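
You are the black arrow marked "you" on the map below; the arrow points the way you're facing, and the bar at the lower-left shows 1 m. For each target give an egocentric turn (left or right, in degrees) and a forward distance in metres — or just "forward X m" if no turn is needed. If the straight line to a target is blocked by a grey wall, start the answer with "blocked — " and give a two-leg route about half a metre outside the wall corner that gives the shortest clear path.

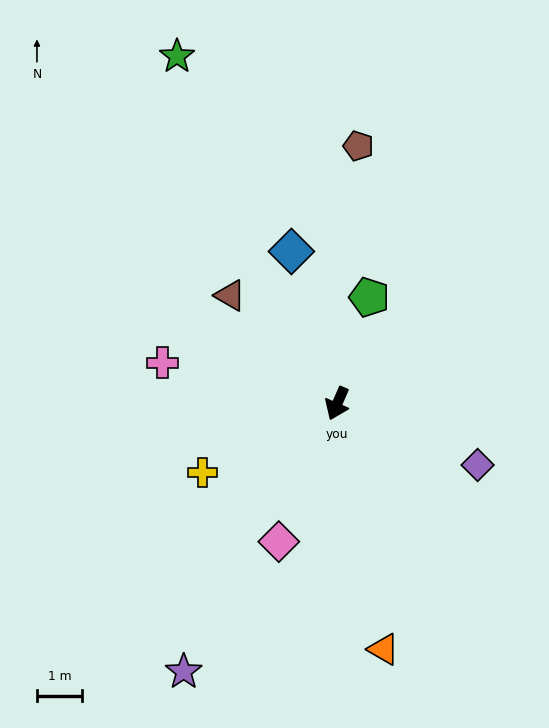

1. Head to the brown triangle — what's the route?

turn right 112°, forward 3.4 m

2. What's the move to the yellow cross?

turn right 40°, forward 3.3 m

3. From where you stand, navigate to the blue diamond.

turn right 140°, forward 3.5 m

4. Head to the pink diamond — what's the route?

forward 3.3 m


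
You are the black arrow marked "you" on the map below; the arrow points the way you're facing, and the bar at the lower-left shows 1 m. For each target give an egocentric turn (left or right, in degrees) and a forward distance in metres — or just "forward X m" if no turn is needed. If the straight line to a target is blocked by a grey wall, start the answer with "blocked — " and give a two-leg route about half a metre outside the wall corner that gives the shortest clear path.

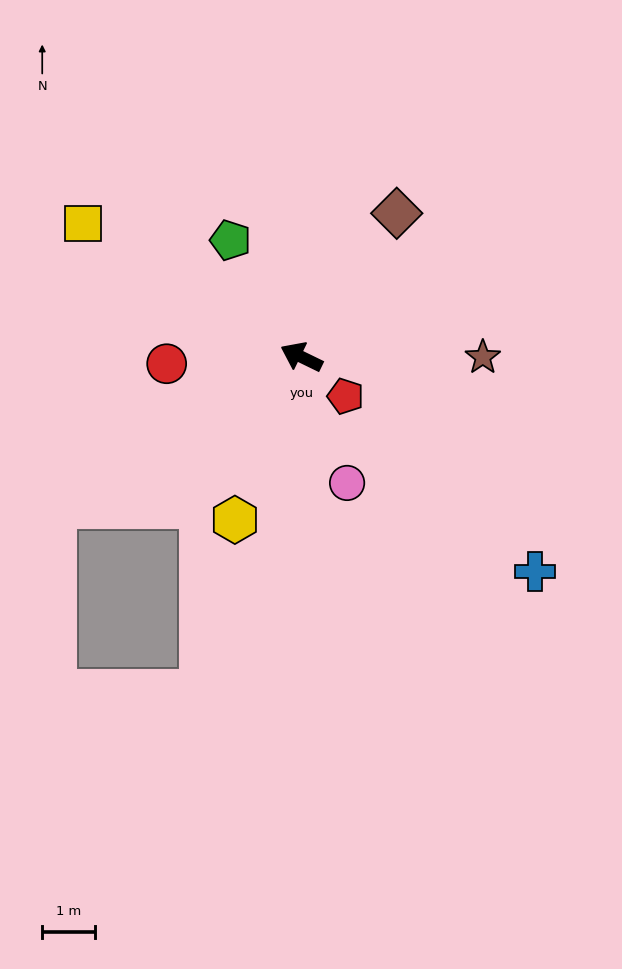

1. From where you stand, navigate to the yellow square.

turn right 5°, forward 4.8 m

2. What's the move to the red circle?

turn left 29°, forward 2.5 m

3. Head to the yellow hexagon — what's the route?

turn left 94°, forward 3.3 m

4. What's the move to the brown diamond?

turn right 98°, forward 3.3 m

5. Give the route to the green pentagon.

turn right 33°, forward 2.6 m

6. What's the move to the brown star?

turn right 154°, forward 3.4 m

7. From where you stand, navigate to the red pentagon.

turn left 164°, forward 1.1 m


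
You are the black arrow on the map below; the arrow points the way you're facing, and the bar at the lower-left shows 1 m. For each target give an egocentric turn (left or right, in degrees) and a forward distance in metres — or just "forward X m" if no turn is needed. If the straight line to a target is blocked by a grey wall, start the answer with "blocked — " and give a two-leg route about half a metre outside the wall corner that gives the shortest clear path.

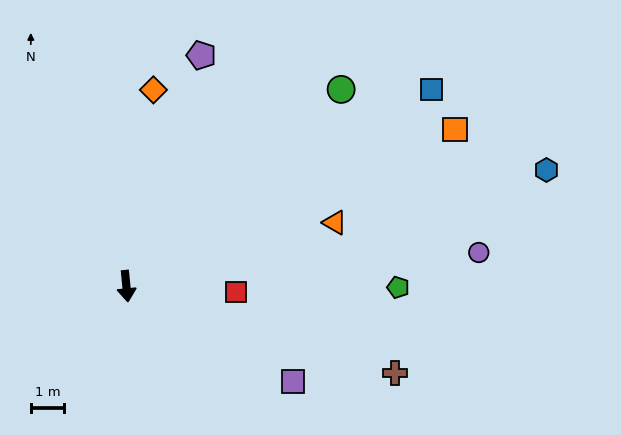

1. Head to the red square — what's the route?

turn left 81°, forward 3.3 m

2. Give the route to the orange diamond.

turn left 167°, forward 5.9 m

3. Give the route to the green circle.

turn left 127°, forward 8.6 m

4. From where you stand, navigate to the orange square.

turn left 110°, forward 10.8 m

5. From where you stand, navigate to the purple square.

turn left 55°, forward 5.7 m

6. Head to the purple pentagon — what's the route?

turn left 156°, forward 7.2 m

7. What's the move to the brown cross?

turn left 66°, forward 8.4 m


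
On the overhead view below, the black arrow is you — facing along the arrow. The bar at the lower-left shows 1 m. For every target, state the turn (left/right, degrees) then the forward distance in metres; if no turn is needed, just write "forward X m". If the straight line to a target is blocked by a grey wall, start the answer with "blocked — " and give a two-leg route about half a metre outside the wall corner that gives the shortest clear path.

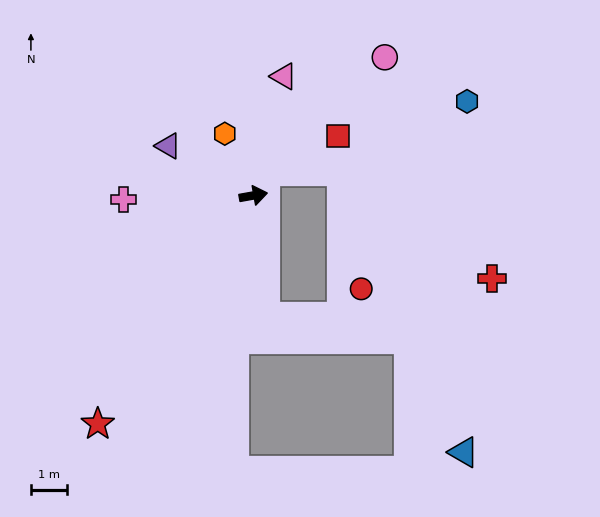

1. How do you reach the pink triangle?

turn left 66°, forward 3.4 m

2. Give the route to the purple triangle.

turn left 140°, forward 2.7 m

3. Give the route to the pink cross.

turn left 172°, forward 3.6 m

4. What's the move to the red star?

turn right 134°, forward 7.6 m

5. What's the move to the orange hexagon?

turn left 105°, forward 1.9 m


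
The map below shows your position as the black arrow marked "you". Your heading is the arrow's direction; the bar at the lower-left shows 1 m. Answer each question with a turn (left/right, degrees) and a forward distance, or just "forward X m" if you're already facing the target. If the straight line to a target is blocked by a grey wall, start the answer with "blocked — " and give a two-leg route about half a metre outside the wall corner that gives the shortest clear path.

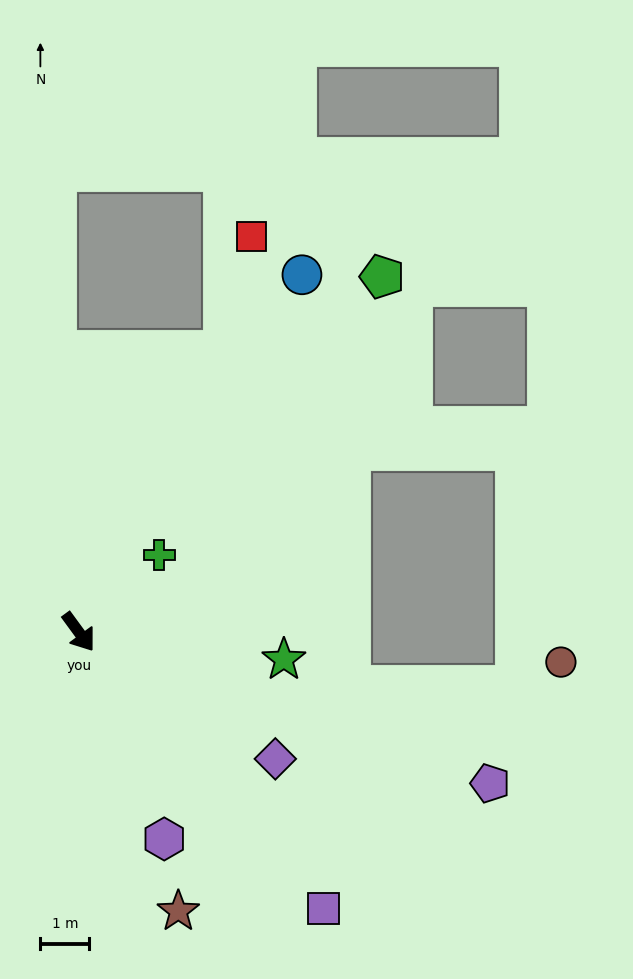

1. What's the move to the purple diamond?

turn left 21°, forward 4.8 m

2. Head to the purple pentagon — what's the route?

turn left 34°, forward 9.0 m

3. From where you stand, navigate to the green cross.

turn left 98°, forward 2.3 m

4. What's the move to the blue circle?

turn left 112°, forward 8.6 m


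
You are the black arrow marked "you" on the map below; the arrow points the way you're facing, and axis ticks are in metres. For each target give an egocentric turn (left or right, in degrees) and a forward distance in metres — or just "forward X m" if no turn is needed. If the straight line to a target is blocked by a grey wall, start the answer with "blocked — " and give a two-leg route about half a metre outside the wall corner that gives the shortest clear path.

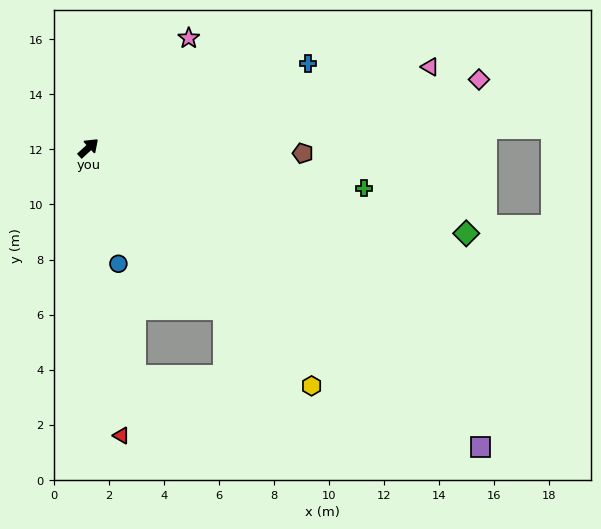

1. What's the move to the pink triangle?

turn right 29°, forward 12.8 m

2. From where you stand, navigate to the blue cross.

turn right 22°, forward 8.6 m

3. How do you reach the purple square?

turn right 80°, forward 17.9 m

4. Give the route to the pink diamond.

turn right 33°, forward 14.4 m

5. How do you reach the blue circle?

turn right 118°, forward 4.3 m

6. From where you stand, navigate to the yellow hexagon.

turn right 89°, forward 11.8 m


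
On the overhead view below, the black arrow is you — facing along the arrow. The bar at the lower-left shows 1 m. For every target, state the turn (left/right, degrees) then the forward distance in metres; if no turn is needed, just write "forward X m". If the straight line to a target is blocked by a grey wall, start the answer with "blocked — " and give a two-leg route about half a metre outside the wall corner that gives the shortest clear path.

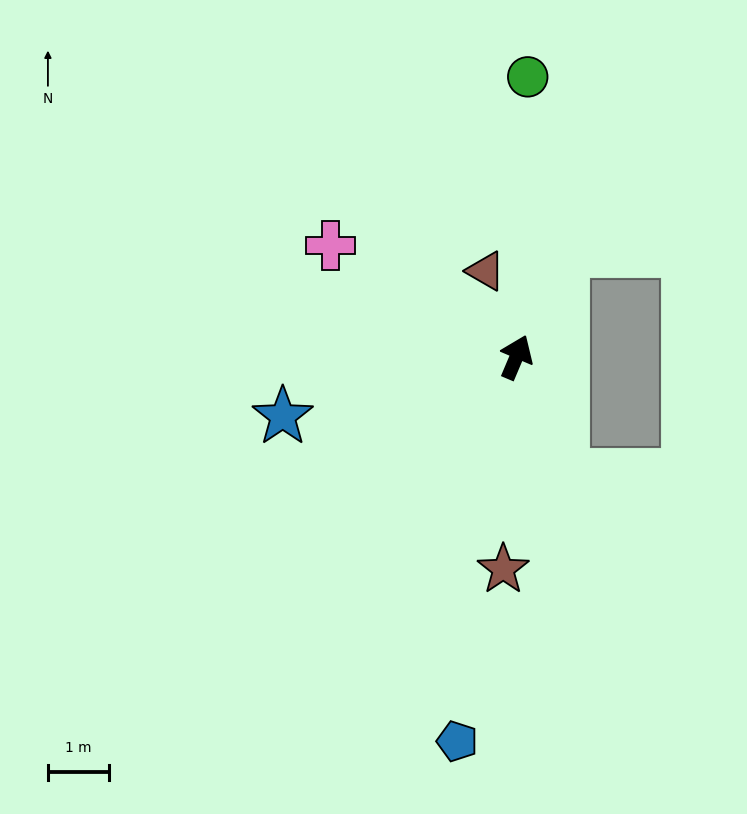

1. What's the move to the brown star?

turn right 161°, forward 3.5 m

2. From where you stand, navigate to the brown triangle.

turn left 43°, forward 1.5 m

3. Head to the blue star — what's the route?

turn left 127°, forward 3.9 m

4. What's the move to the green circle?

turn left 21°, forward 4.6 m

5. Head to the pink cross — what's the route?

turn left 82°, forward 3.5 m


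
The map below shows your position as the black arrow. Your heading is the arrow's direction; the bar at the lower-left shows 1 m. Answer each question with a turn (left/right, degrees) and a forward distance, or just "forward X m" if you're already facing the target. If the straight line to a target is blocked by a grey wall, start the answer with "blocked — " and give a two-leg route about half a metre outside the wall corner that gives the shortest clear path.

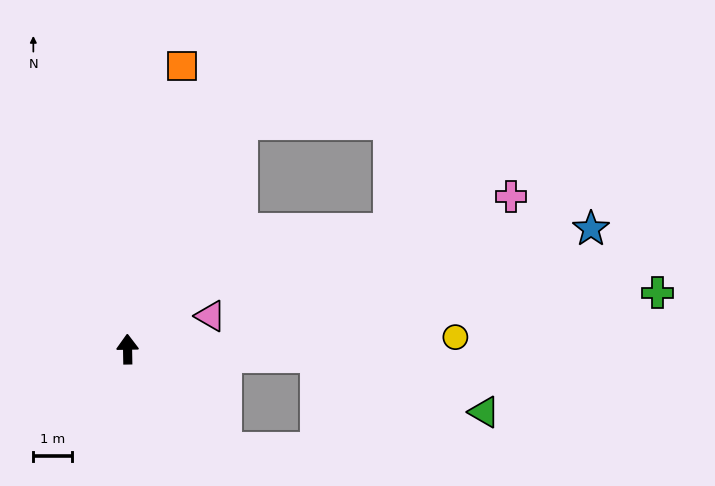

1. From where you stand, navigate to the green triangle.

blocked — turn right 93°, forward 4.9 m, then turn right 16°, forward 4.6 m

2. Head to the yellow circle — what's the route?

turn right 89°, forward 8.6 m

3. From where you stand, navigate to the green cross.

turn right 85°, forward 13.9 m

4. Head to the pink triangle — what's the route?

turn right 69°, forward 2.3 m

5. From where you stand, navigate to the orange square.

turn right 12°, forward 7.5 m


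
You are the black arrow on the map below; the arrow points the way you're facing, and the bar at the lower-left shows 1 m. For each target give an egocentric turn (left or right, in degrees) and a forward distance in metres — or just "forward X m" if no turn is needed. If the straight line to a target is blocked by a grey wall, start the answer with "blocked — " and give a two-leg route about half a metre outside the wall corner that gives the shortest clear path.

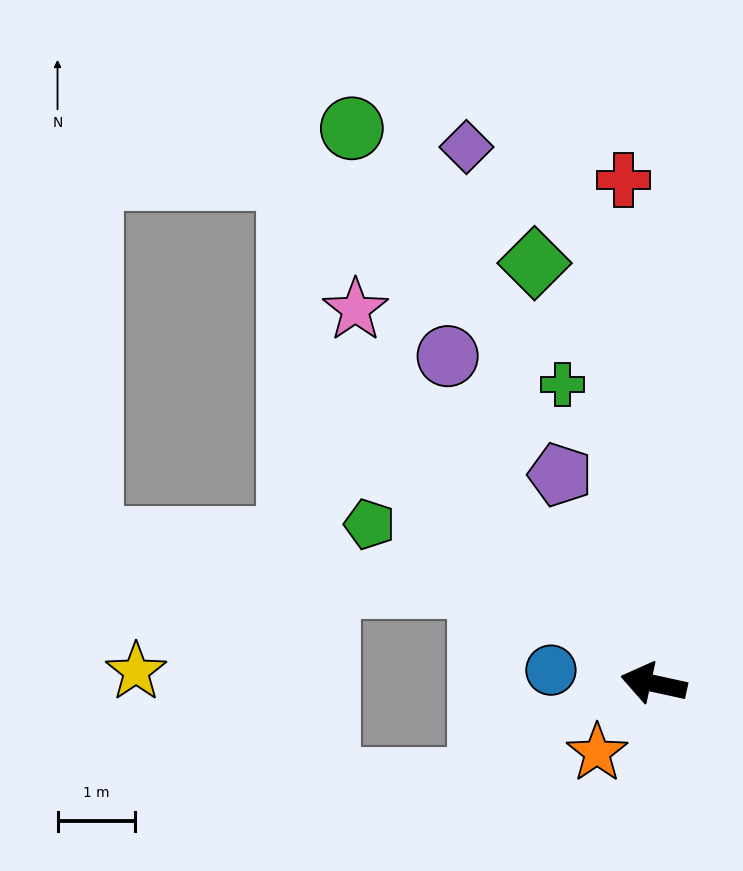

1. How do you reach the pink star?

turn right 39°, forward 6.2 m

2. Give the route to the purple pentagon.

turn right 54°, forward 3.0 m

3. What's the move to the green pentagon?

turn right 17°, forward 4.2 m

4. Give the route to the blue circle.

turn left 5°, forward 1.3 m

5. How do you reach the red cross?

turn right 74°, forward 6.5 m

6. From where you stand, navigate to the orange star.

turn left 63°, forward 1.2 m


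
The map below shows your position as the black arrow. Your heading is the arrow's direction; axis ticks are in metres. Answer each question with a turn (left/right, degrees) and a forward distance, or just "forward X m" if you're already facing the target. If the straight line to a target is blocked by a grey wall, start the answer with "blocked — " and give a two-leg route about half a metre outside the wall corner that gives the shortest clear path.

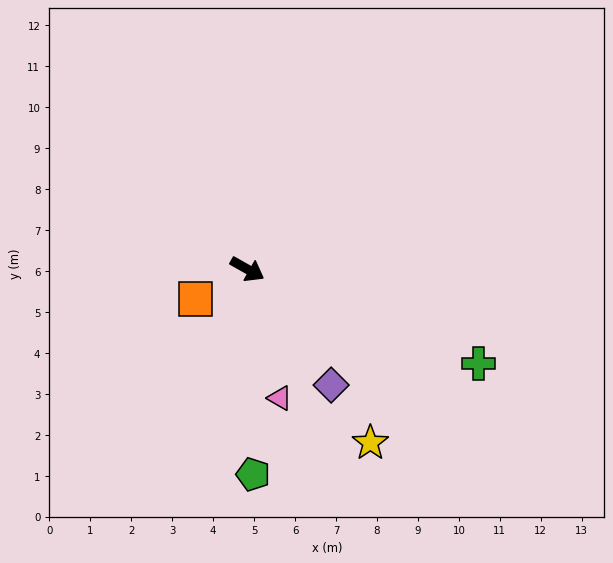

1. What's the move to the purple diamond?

turn right 25°, forward 3.5 m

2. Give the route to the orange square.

turn right 120°, forward 1.5 m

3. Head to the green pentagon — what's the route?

turn right 59°, forward 5.0 m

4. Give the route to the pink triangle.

turn right 46°, forward 3.2 m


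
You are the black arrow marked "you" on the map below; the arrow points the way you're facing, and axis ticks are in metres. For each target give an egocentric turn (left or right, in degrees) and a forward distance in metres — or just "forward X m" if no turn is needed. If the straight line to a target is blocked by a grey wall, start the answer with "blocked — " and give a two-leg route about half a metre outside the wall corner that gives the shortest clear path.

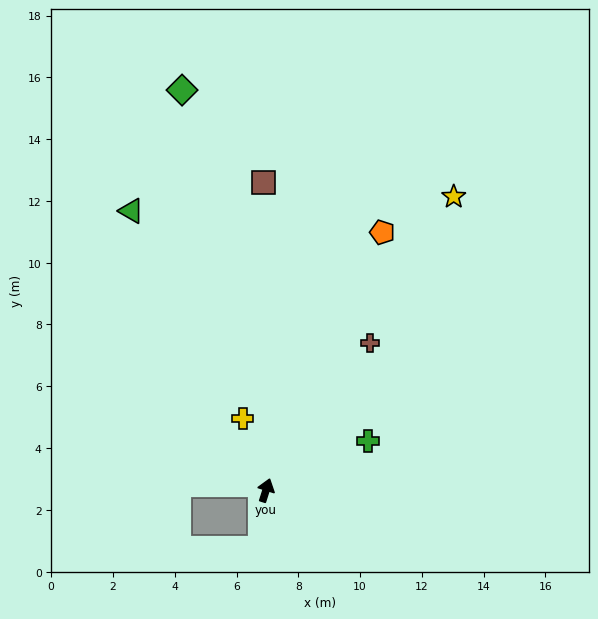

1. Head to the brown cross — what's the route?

turn right 18°, forward 5.8 m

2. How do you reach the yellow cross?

turn left 35°, forward 2.5 m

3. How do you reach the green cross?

turn right 47°, forward 3.7 m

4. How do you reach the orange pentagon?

turn right 7°, forward 9.2 m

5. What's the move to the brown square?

turn left 18°, forward 10.0 m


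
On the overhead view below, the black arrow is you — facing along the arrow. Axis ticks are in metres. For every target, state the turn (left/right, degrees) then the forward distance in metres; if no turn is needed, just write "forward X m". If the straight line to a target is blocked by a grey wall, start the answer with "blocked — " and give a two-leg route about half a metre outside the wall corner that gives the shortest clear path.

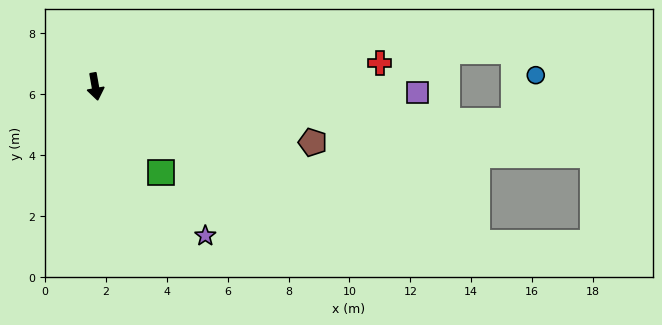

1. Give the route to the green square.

turn left 27°, forward 3.6 m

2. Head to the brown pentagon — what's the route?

turn left 66°, forward 7.4 m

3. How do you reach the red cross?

turn left 85°, forward 9.4 m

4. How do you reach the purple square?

turn left 79°, forward 10.6 m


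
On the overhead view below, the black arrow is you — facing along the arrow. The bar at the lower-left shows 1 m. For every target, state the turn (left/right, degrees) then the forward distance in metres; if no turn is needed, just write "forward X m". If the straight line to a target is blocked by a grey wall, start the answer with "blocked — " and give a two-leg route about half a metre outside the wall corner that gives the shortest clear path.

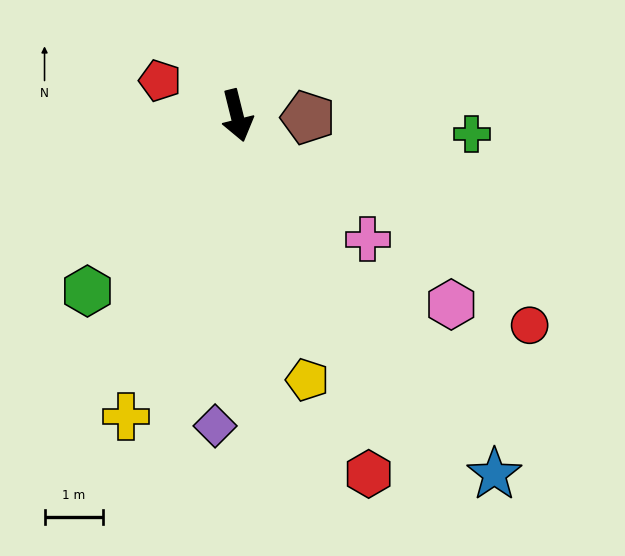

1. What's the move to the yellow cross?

turn right 34°, forward 5.5 m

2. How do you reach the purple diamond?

turn right 18°, forward 5.3 m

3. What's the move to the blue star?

turn left 22°, forward 7.6 m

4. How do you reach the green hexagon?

turn right 54°, forward 4.0 m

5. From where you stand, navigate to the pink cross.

turn left 33°, forward 3.1 m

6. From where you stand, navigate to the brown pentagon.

turn left 74°, forward 1.2 m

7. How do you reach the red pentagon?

turn right 128°, forward 1.5 m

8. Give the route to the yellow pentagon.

forward 4.7 m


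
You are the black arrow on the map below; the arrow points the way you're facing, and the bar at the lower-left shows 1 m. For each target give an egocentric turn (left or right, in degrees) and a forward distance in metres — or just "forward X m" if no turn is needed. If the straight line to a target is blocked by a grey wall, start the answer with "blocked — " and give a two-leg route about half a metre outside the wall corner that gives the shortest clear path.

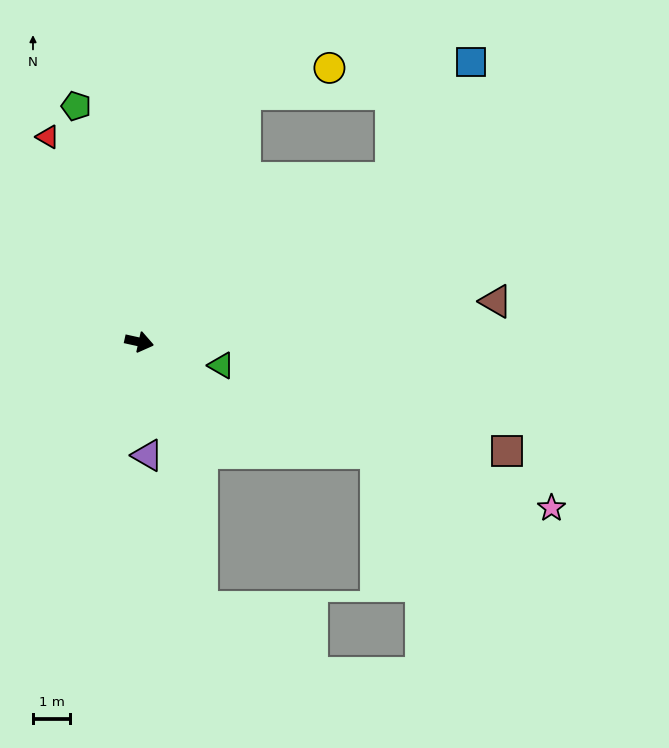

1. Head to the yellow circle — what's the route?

blocked — turn left 79°, forward 7.3 m, then turn right 49°, forward 2.4 m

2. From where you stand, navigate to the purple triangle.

turn right 73°, forward 3.1 m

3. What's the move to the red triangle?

turn left 126°, forward 6.1 m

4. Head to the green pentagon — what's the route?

turn left 117°, forward 6.6 m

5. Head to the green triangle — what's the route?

turn right 4°, forward 2.3 m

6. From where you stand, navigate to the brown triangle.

turn left 19°, forward 9.7 m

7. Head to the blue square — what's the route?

blocked — turn left 46°, forward 8.1 m, then turn left 22°, forward 3.8 m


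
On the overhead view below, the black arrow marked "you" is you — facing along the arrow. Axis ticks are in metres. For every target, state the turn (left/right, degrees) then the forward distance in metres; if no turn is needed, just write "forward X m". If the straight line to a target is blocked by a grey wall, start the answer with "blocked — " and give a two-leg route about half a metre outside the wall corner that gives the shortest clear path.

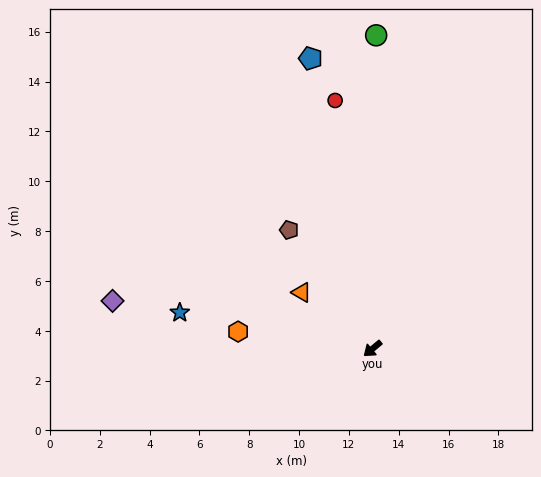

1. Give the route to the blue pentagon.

turn right 118°, forward 11.9 m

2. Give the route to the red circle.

turn right 121°, forward 10.1 m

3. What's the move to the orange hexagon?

turn right 47°, forward 5.4 m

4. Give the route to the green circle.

turn right 130°, forward 12.6 m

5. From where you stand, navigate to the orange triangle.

turn right 78°, forward 3.6 m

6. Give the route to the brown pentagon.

turn right 95°, forward 5.8 m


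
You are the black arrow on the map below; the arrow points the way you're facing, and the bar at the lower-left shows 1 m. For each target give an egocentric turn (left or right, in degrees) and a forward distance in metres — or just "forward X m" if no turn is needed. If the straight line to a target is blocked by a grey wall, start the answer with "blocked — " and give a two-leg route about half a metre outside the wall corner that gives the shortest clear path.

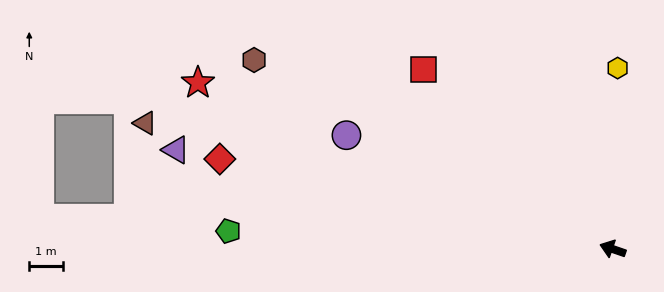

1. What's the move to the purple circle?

turn right 4°, forward 8.6 m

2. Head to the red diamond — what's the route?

turn left 6°, forward 11.9 m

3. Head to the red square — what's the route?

turn right 24°, forward 7.7 m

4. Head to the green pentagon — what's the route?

turn left 16°, forward 11.4 m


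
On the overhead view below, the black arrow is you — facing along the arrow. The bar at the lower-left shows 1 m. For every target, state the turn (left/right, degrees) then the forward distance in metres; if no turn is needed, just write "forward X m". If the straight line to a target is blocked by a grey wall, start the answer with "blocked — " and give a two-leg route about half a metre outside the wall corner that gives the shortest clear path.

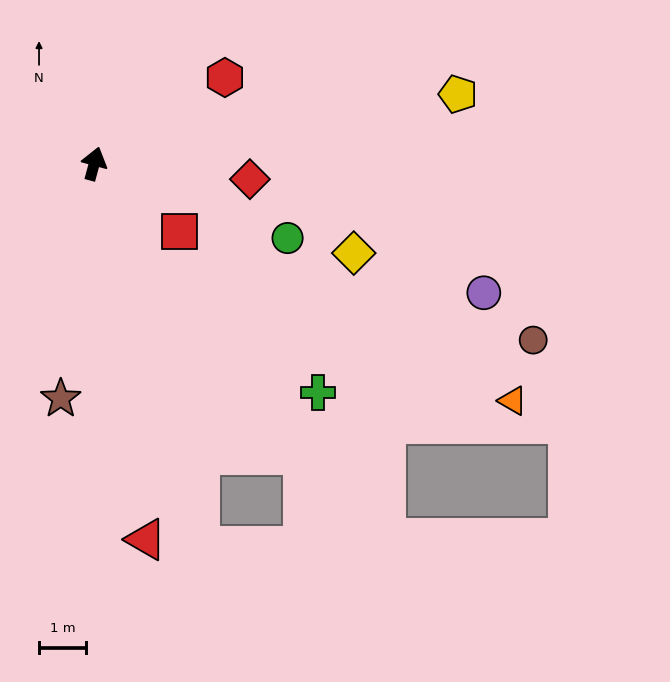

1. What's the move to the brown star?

turn right 173°, forward 5.0 m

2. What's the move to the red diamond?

turn right 81°, forward 3.3 m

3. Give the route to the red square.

turn right 113°, forward 2.3 m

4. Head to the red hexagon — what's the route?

turn right 41°, forward 3.3 m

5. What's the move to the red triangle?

turn right 157°, forward 8.0 m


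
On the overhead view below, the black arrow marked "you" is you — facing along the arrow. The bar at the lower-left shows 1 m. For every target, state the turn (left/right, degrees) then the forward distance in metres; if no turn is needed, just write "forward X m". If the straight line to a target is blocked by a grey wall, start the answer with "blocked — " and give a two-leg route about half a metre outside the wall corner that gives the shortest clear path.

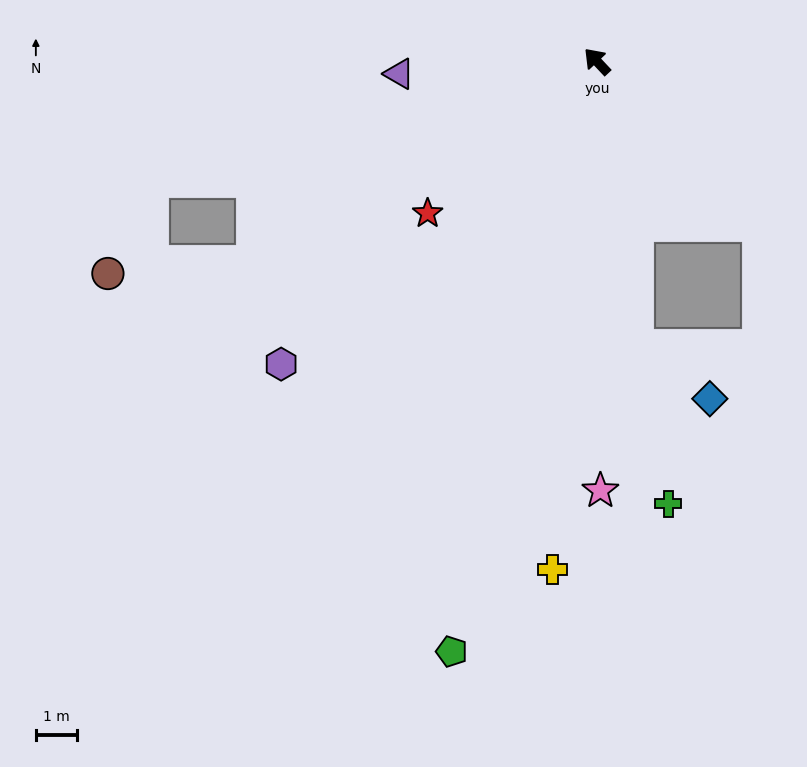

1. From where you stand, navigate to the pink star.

turn left 137°, forward 10.4 m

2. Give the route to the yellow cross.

turn left 132°, forward 12.4 m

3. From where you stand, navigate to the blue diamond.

blocked — turn left 145°, forward 7.0 m, then turn left 47°, forward 2.2 m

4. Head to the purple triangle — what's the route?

turn left 50°, forward 4.8 m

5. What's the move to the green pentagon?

turn left 123°, forward 14.7 m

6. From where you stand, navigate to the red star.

turn left 89°, forward 5.5 m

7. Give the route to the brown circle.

blocked — turn left 77°, forward 9.6 m, then turn right 26°, forward 3.5 m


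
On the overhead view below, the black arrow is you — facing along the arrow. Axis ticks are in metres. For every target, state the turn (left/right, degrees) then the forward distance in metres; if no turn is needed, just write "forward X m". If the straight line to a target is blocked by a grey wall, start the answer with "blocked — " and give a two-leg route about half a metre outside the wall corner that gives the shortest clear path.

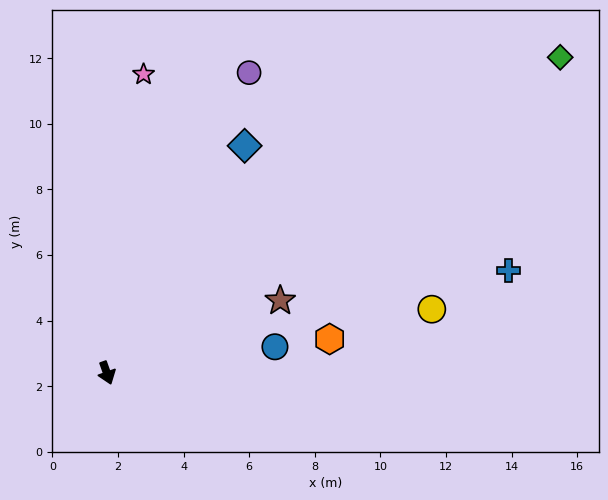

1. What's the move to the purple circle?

turn left 135°, forward 10.1 m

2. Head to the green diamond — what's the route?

turn left 105°, forward 16.8 m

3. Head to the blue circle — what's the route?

turn left 79°, forward 5.2 m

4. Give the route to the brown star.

turn left 93°, forward 5.7 m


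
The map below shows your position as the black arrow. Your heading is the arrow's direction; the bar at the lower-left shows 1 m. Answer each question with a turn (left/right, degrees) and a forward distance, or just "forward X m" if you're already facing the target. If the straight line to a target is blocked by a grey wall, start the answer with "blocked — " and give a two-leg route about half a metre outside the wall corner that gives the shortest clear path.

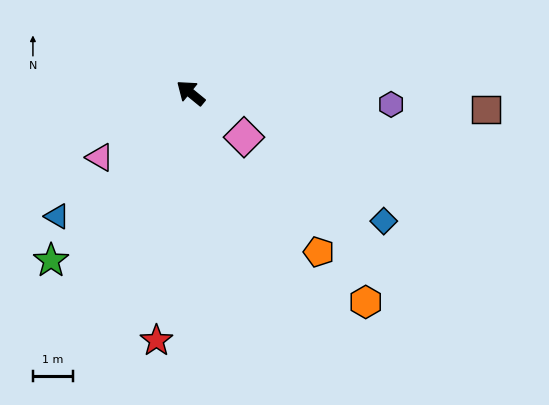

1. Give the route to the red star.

turn left 121°, forward 6.3 m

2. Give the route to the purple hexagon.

turn right 144°, forward 5.0 m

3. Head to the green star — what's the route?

turn left 89°, forward 5.5 m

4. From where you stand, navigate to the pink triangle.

turn left 75°, forward 2.8 m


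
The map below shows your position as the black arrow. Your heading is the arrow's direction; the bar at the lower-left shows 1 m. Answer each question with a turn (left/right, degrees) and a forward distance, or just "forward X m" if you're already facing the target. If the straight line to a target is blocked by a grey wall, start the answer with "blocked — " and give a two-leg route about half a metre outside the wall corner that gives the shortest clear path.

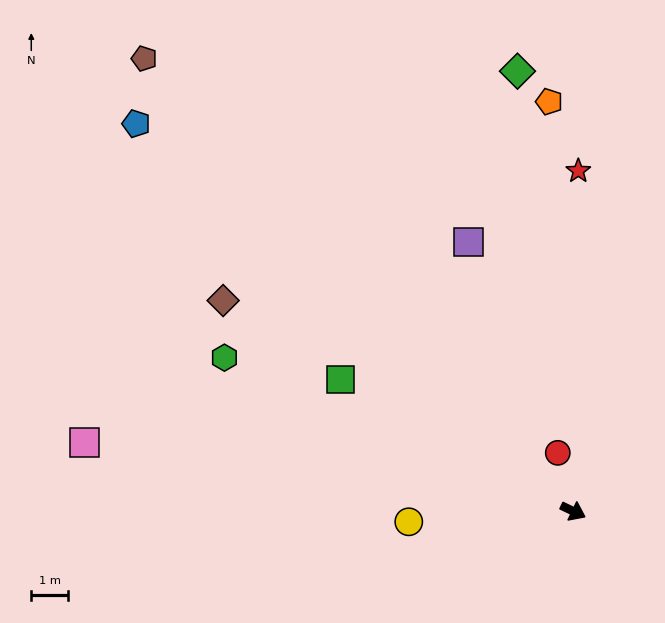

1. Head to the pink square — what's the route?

turn right 162°, forward 13.4 m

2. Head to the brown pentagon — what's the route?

turn left 159°, forward 16.9 m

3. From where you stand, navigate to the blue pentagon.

turn left 164°, forward 15.8 m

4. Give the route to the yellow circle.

turn right 151°, forward 4.5 m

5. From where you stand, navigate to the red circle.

turn left 130°, forward 1.6 m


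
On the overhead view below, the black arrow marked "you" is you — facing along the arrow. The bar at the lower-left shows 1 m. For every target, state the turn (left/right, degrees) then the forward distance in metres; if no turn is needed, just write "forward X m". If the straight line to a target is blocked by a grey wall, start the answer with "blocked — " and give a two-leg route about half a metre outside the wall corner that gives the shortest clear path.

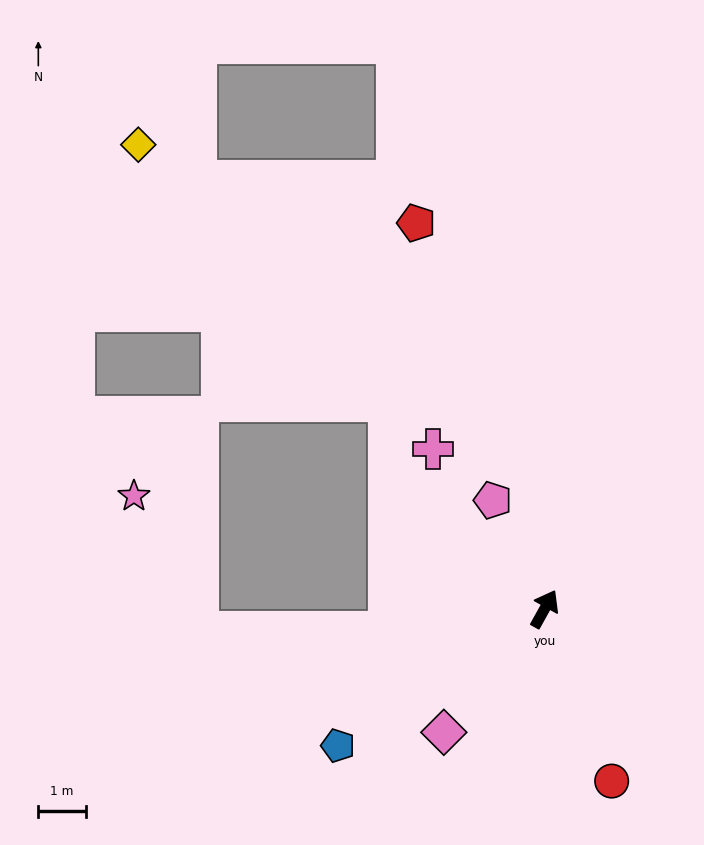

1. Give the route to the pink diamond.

turn left 170°, forward 3.3 m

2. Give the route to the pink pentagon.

turn left 55°, forward 2.5 m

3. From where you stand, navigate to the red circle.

turn right 130°, forward 3.9 m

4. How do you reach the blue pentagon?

turn left 153°, forward 5.2 m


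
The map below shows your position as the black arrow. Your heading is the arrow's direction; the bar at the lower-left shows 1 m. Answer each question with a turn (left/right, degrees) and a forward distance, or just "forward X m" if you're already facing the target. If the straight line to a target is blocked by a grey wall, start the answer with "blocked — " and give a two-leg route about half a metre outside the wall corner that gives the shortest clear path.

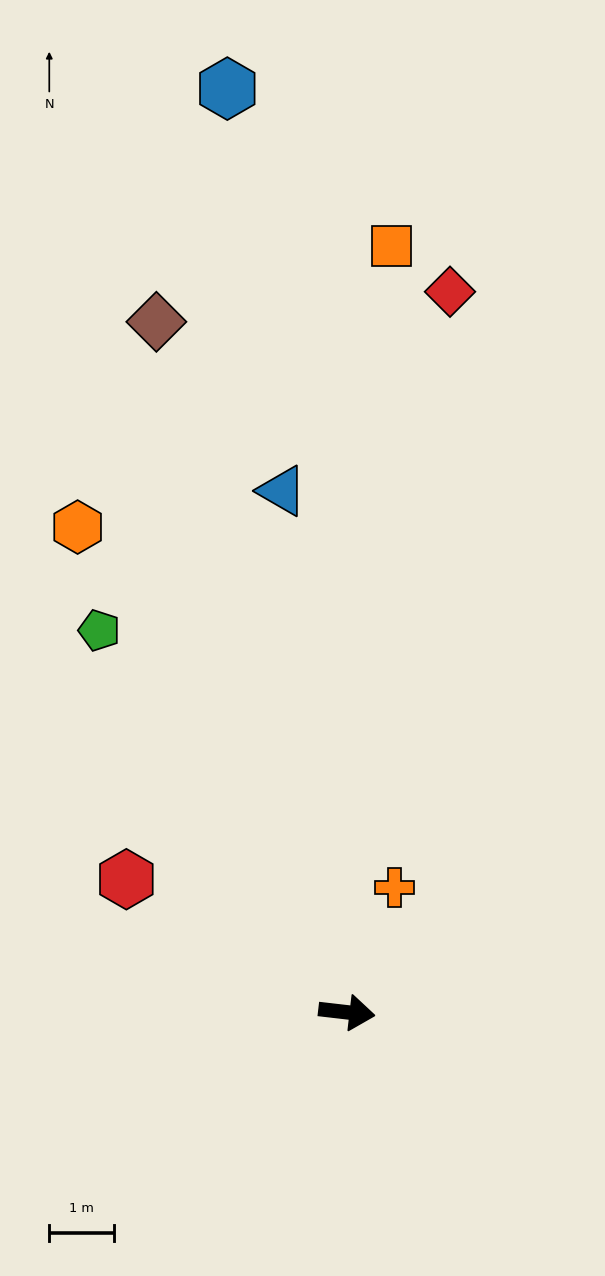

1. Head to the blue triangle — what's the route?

turn left 104°, forward 8.1 m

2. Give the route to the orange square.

turn left 93°, forward 11.8 m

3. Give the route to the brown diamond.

turn left 112°, forward 11.0 m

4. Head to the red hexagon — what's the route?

turn left 155°, forward 4.0 m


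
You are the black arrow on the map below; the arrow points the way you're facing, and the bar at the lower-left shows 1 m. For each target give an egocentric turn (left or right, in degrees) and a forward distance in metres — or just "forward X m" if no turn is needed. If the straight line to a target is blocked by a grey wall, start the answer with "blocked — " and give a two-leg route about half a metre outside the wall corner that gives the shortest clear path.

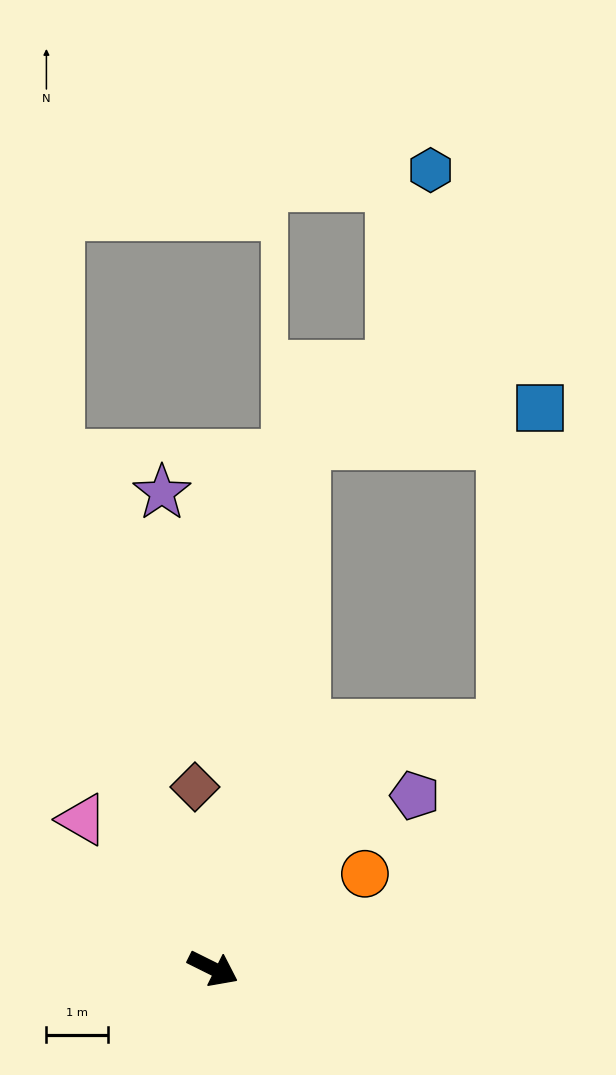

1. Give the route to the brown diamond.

turn left 122°, forward 2.9 m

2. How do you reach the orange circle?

turn left 58°, forward 2.9 m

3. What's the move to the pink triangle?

turn left 158°, forward 3.2 m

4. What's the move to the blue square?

blocked — turn left 107°, forward 8.6 m, then turn right 72°, forward 3.8 m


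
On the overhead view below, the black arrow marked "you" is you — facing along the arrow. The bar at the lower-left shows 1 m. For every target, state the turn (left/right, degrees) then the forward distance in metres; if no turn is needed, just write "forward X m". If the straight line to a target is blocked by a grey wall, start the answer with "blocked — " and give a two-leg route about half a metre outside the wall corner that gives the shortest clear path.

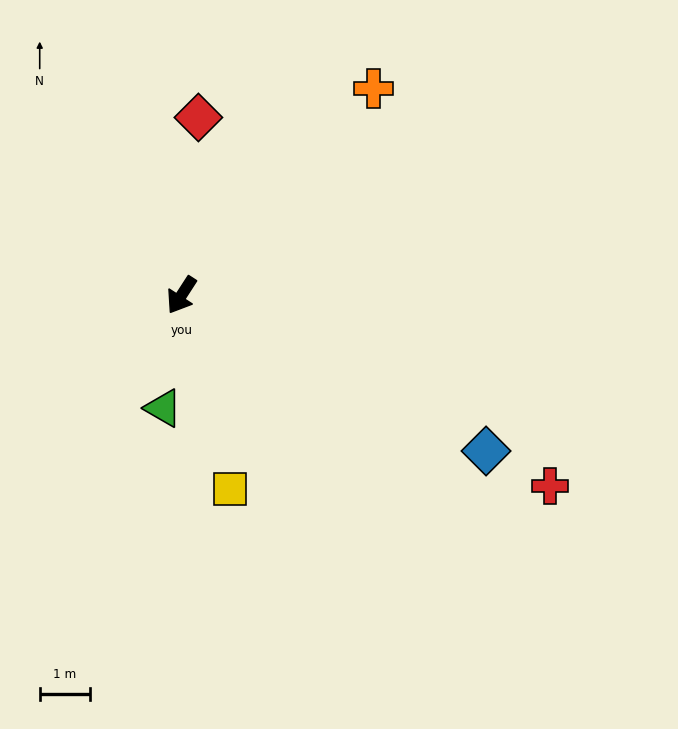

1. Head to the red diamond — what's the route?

turn right 153°, forward 3.6 m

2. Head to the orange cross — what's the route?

turn left 170°, forward 5.6 m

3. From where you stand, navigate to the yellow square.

turn left 47°, forward 4.0 m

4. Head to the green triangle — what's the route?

turn left 24°, forward 2.3 m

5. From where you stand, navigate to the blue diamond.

turn left 96°, forward 6.8 m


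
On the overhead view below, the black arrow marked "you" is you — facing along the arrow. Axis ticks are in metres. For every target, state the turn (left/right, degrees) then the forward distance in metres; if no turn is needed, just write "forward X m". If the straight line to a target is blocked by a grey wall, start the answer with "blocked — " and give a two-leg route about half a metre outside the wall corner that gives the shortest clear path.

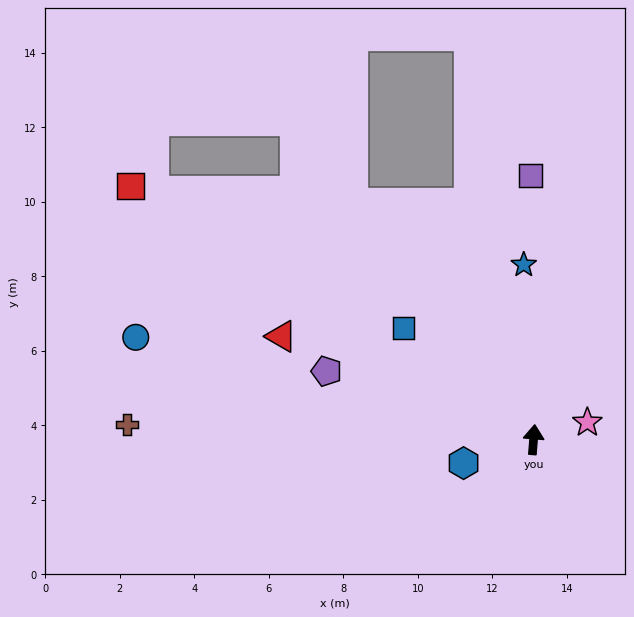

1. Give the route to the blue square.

turn left 54°, forward 4.6 m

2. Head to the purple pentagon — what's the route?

turn left 76°, forward 5.8 m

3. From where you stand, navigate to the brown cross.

turn left 92°, forward 10.9 m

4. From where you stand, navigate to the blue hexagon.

turn left 113°, forward 2.0 m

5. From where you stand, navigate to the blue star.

turn left 8°, forward 4.7 m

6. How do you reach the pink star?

turn right 68°, forward 1.5 m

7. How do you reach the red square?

turn left 62°, forward 12.8 m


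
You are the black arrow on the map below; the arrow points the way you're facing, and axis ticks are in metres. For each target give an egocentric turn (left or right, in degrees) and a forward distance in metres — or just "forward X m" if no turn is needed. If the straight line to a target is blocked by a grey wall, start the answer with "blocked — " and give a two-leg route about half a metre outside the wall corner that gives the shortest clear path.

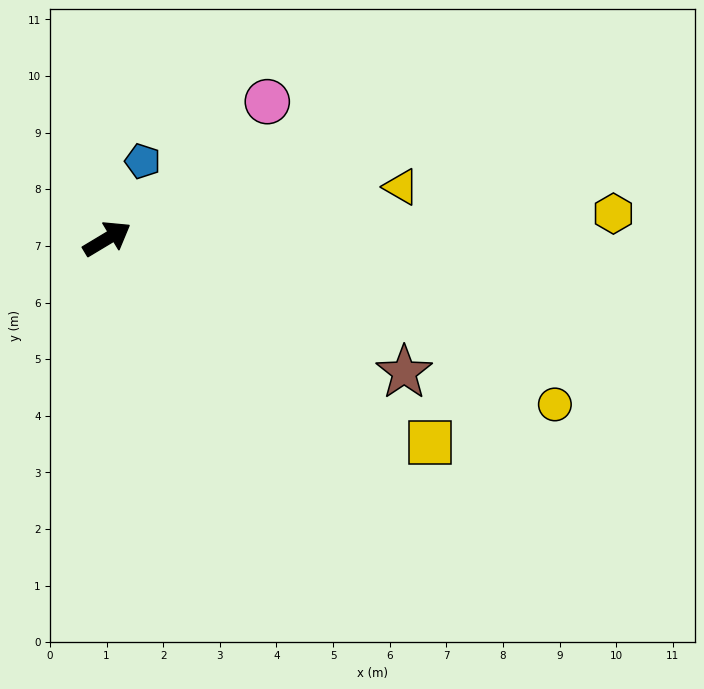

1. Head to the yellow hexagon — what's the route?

turn right 28°, forward 9.0 m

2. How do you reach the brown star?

turn right 55°, forward 5.8 m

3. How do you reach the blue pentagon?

turn left 34°, forward 1.5 m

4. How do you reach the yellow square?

turn right 63°, forward 6.7 m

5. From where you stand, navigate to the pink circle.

turn left 10°, forward 3.7 m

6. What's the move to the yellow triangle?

turn right 21°, forward 5.3 m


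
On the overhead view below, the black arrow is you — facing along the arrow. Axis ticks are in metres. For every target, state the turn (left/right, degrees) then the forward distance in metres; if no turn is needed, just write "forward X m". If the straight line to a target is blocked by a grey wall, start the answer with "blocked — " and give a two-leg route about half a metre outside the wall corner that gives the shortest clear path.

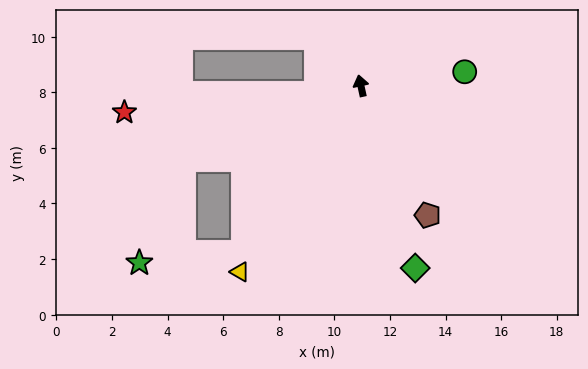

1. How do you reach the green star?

blocked — turn left 101°, forward 6.9 m, then turn left 43°, forward 4.0 m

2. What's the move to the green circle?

turn right 95°, forward 3.8 m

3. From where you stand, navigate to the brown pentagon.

turn right 165°, forward 5.2 m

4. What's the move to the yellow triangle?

turn left 135°, forward 8.0 m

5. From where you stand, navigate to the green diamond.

turn right 176°, forward 6.8 m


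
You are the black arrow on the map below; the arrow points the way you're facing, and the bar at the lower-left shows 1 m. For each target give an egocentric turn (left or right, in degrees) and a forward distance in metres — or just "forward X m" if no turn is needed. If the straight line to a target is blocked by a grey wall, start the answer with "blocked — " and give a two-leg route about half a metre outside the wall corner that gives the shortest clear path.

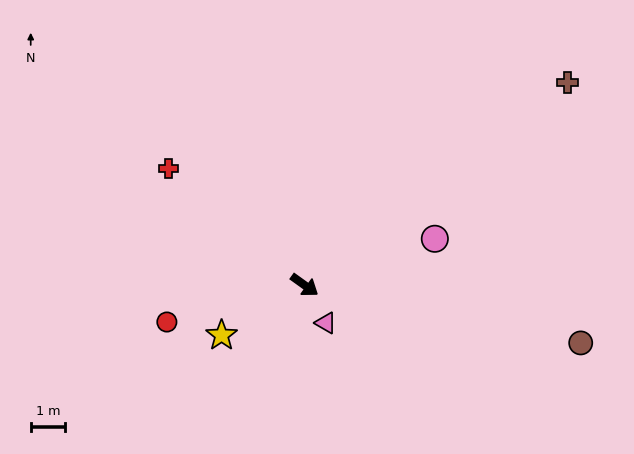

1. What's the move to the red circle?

turn right 129°, forward 4.2 m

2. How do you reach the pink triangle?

turn right 25°, forward 1.3 m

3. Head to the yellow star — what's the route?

turn right 113°, forward 2.8 m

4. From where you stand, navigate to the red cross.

turn left 175°, forward 5.2 m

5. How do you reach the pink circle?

turn left 55°, forward 4.0 m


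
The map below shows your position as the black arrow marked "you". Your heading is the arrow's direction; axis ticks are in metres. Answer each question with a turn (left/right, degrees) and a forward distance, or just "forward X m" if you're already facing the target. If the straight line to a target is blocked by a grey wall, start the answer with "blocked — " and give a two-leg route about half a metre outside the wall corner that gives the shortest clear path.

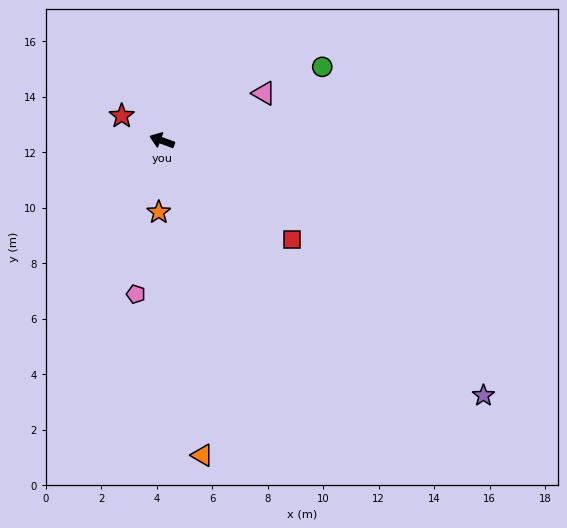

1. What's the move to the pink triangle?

turn right 135°, forward 4.1 m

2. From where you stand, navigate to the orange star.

turn left 108°, forward 2.6 m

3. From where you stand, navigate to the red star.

turn right 11°, forward 1.7 m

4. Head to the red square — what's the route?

turn left 163°, forward 5.9 m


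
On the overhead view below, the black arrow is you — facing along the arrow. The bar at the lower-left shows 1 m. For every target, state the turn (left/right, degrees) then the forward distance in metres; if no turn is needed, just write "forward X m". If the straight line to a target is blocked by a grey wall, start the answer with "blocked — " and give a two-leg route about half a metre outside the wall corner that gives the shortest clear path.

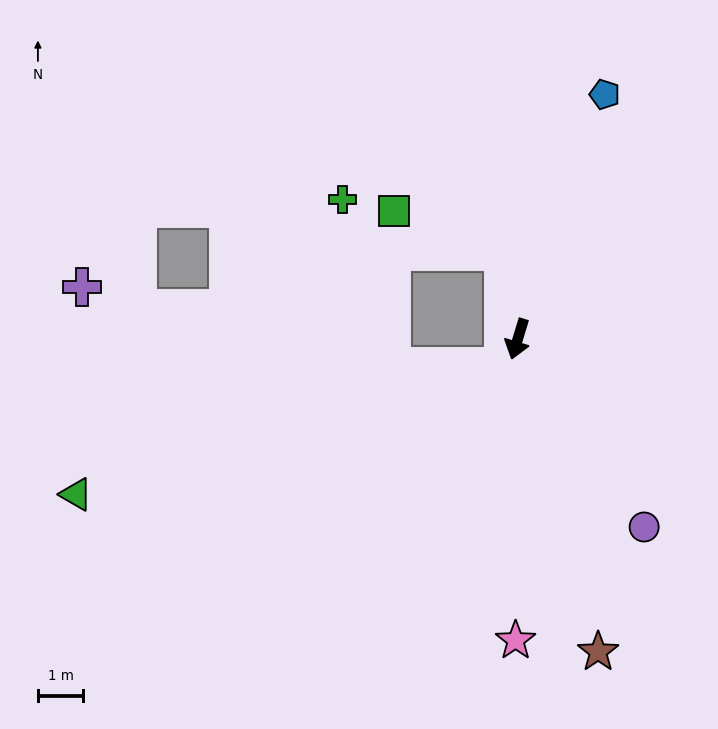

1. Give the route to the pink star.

turn left 17°, forward 6.7 m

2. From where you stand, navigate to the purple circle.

turn left 51°, forward 5.0 m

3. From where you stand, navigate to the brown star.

turn left 31°, forward 7.1 m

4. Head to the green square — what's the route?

blocked — turn right 154°, forward 2.0 m, then turn left 61°, forward 2.6 m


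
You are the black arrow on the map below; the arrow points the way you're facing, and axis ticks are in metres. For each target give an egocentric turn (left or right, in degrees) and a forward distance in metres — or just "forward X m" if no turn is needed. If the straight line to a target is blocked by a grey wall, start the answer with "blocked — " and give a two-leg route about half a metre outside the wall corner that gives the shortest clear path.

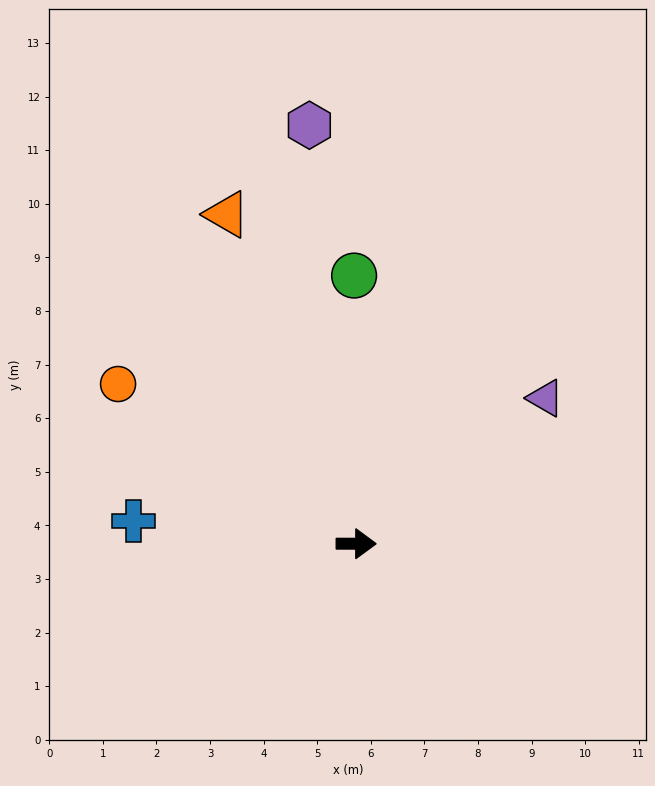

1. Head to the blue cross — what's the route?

turn left 174°, forward 4.2 m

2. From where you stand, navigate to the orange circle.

turn left 146°, forward 5.4 m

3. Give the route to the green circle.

turn left 91°, forward 5.0 m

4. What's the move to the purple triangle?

turn left 38°, forward 4.5 m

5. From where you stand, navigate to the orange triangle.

turn left 112°, forward 6.6 m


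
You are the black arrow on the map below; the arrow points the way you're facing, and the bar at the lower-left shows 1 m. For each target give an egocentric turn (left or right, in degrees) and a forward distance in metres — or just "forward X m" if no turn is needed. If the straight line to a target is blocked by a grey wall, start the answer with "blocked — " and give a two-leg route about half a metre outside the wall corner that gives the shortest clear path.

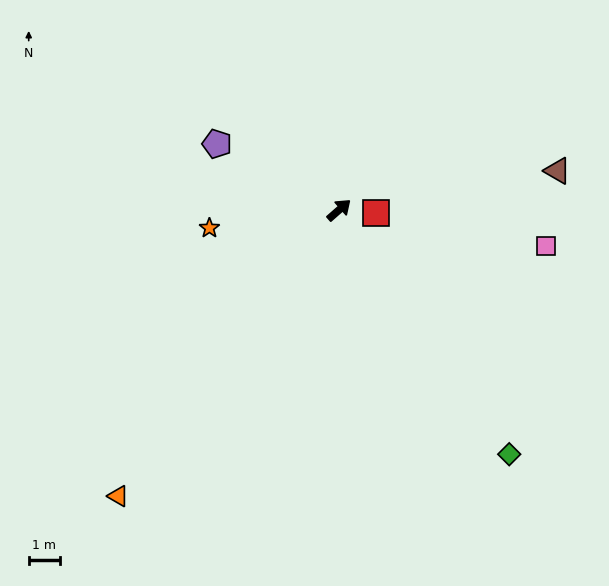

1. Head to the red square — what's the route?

turn right 46°, forward 1.2 m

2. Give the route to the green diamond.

turn right 96°, forward 9.5 m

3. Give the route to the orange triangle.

turn right 169°, forward 11.6 m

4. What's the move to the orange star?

turn left 147°, forward 4.2 m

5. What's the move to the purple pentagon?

turn left 110°, forward 4.4 m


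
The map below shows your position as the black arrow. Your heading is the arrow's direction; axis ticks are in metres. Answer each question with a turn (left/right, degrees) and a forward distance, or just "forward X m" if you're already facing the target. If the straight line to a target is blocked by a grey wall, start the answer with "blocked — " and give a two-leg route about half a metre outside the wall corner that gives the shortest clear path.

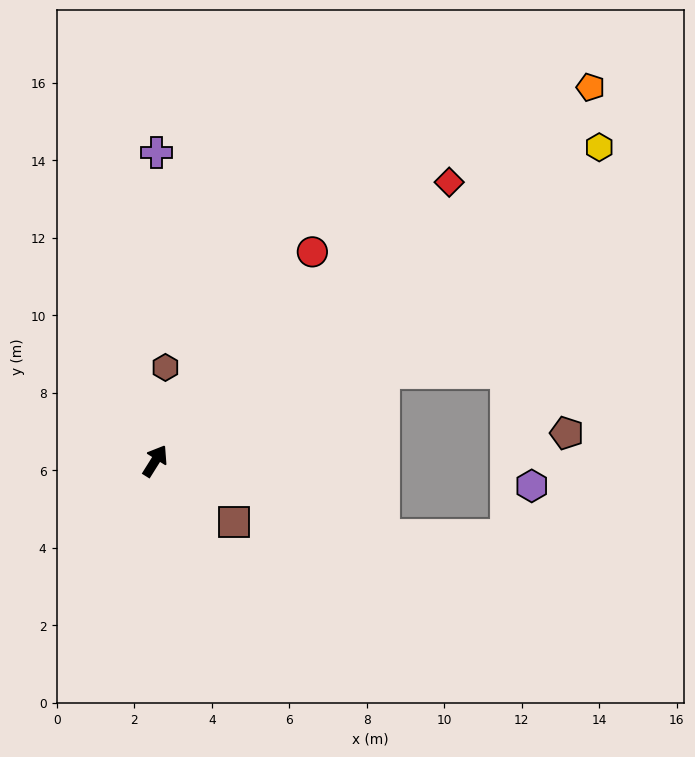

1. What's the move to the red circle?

turn right 5°, forward 6.8 m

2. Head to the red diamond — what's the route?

turn right 14°, forward 10.5 m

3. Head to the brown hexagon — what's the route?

turn left 26°, forward 2.4 m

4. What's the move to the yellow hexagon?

turn right 23°, forward 14.0 m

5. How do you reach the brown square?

turn right 96°, forward 2.6 m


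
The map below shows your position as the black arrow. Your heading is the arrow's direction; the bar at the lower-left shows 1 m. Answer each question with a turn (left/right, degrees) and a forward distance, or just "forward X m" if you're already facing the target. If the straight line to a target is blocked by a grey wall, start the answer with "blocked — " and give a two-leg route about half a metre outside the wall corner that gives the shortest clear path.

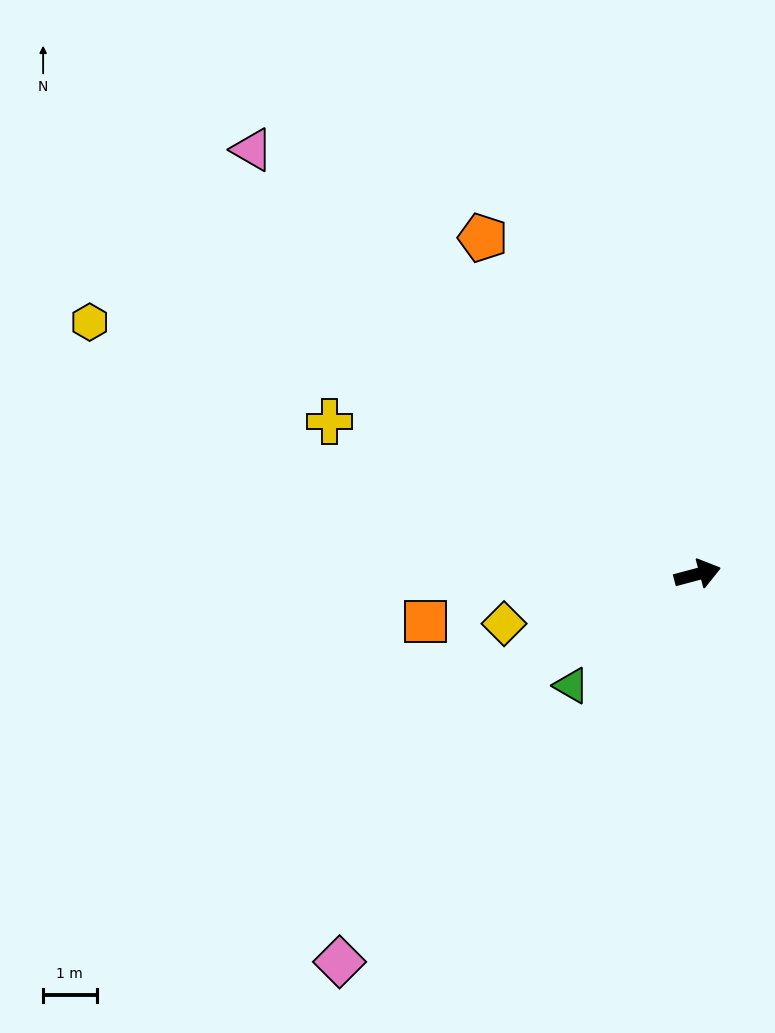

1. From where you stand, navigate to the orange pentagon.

turn left 108°, forward 7.5 m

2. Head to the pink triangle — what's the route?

turn left 121°, forward 11.5 m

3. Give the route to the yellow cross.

turn left 143°, forward 7.5 m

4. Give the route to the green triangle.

turn right 153°, forward 3.2 m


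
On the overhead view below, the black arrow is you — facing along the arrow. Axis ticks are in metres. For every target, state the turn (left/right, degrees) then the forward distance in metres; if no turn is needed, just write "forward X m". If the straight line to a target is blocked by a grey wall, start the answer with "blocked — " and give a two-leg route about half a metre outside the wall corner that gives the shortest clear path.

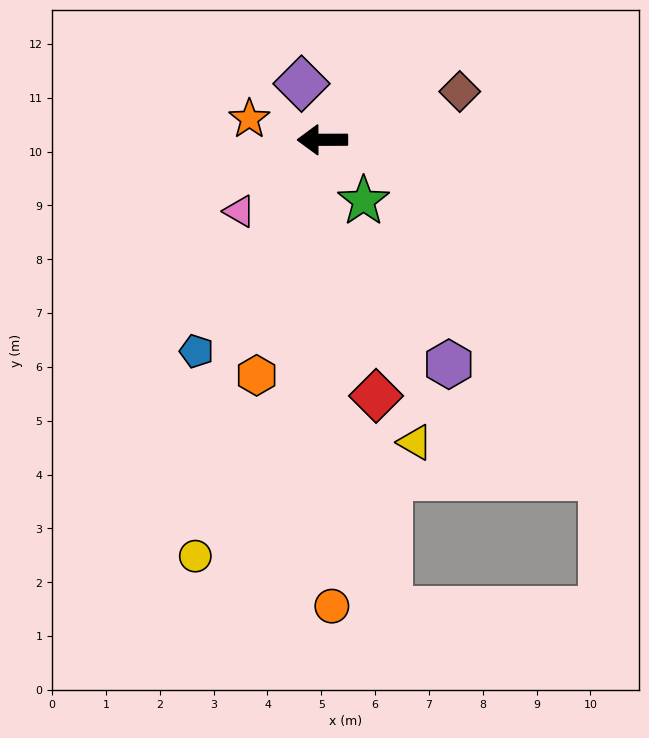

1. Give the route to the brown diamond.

turn right 161°, forward 2.7 m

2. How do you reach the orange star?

turn right 16°, forward 1.4 m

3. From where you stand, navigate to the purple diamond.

turn right 70°, forward 1.1 m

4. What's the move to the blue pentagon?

turn left 59°, forward 4.6 m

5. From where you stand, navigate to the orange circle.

turn left 91°, forward 8.7 m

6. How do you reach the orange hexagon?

turn left 74°, forward 4.5 m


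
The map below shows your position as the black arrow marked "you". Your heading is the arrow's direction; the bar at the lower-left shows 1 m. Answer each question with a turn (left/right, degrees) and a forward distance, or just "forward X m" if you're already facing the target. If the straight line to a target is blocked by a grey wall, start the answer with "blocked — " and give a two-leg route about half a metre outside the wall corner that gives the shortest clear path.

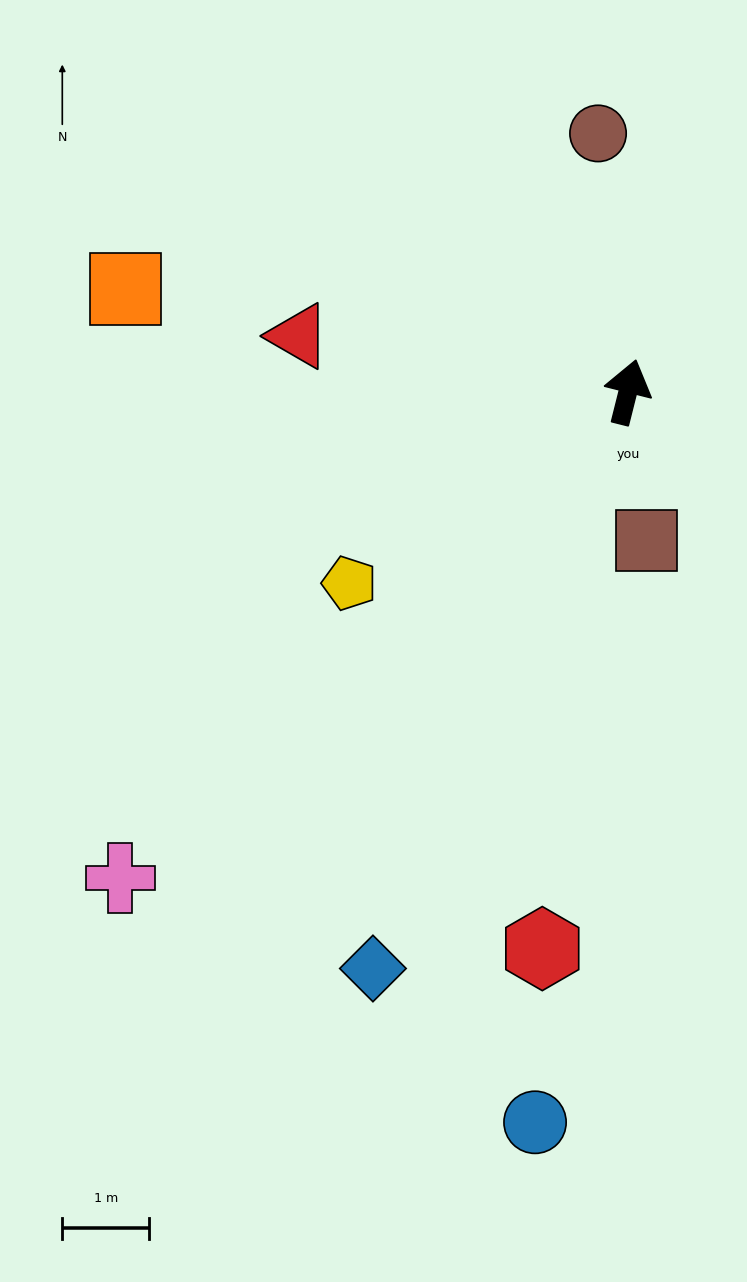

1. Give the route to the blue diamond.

turn left 170°, forward 7.3 m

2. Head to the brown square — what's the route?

turn right 159°, forward 1.7 m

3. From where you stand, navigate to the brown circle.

turn left 21°, forward 3.0 m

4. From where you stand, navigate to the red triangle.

turn left 94°, forward 3.8 m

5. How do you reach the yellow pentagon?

turn left 139°, forward 3.9 m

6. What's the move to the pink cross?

turn left 148°, forward 8.1 m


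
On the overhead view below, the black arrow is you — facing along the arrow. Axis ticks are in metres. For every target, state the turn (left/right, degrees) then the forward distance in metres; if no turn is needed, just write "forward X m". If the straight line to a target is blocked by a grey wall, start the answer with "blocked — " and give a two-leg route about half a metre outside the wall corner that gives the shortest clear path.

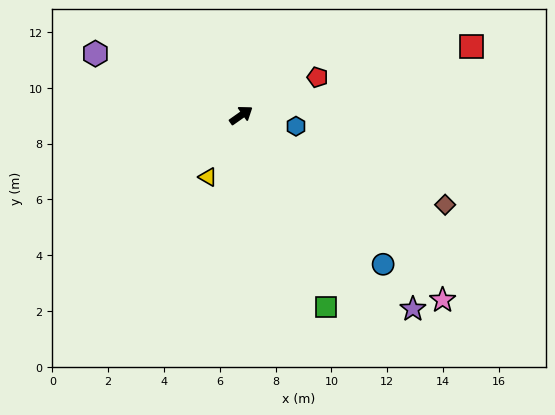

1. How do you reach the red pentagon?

turn right 9°, forward 3.1 m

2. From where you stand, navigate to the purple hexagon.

turn left 122°, forward 5.7 m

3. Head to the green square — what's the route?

turn right 101°, forward 7.5 m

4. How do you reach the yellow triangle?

turn right 153°, forward 2.5 m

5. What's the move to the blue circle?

turn right 82°, forward 7.4 m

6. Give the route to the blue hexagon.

turn right 46°, forward 2.0 m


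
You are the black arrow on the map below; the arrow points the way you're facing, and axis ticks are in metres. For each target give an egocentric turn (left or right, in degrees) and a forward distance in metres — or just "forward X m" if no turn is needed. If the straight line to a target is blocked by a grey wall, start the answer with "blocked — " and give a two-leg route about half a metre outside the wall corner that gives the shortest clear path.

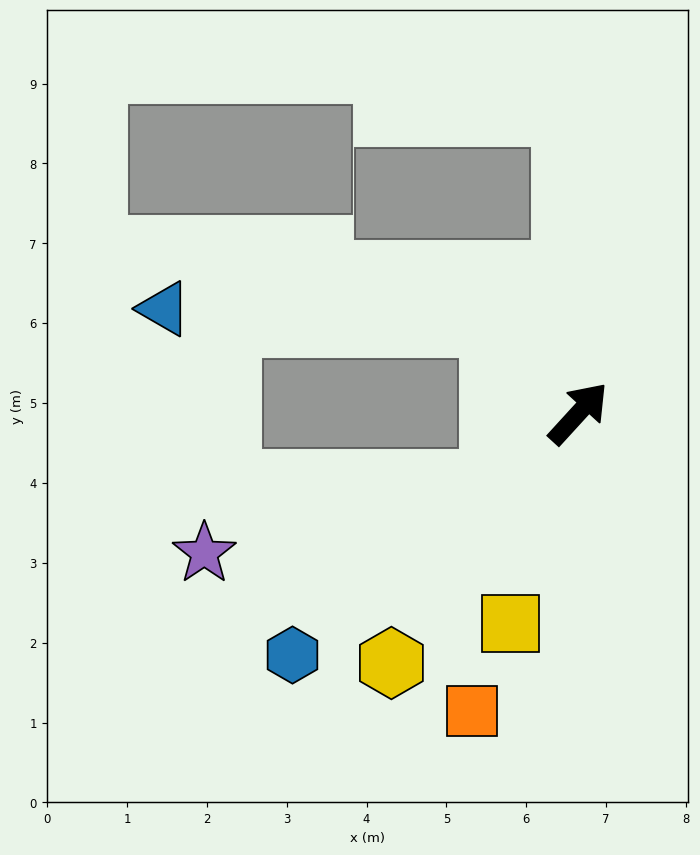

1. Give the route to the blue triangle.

blocked — turn left 85°, forward 1.6 m, then turn left 45°, forward 4.1 m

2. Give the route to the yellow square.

turn right 155°, forward 2.8 m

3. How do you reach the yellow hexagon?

turn right 174°, forward 3.9 m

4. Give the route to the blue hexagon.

turn left 173°, forward 4.7 m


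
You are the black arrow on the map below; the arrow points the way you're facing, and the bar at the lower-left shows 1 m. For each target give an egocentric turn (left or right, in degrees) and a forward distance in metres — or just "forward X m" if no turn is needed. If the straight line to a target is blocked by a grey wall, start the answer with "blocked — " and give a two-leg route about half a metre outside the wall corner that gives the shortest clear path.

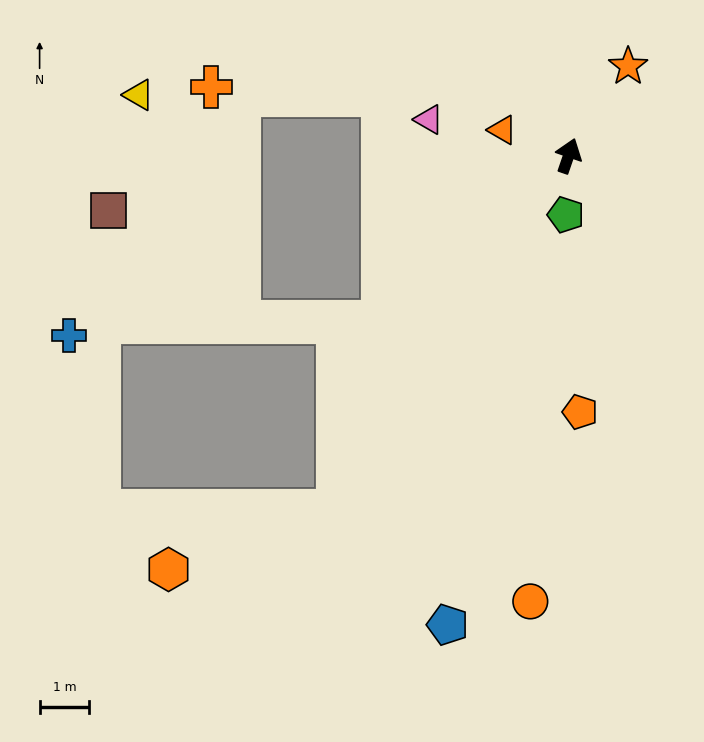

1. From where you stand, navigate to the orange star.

turn right 15°, forward 2.2 m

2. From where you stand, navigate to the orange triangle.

turn left 88°, forward 1.4 m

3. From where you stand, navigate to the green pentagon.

turn right 164°, forward 1.2 m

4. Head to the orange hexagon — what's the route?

blocked — turn left 166°, forward 8.5 m, then turn right 38°, forward 3.6 m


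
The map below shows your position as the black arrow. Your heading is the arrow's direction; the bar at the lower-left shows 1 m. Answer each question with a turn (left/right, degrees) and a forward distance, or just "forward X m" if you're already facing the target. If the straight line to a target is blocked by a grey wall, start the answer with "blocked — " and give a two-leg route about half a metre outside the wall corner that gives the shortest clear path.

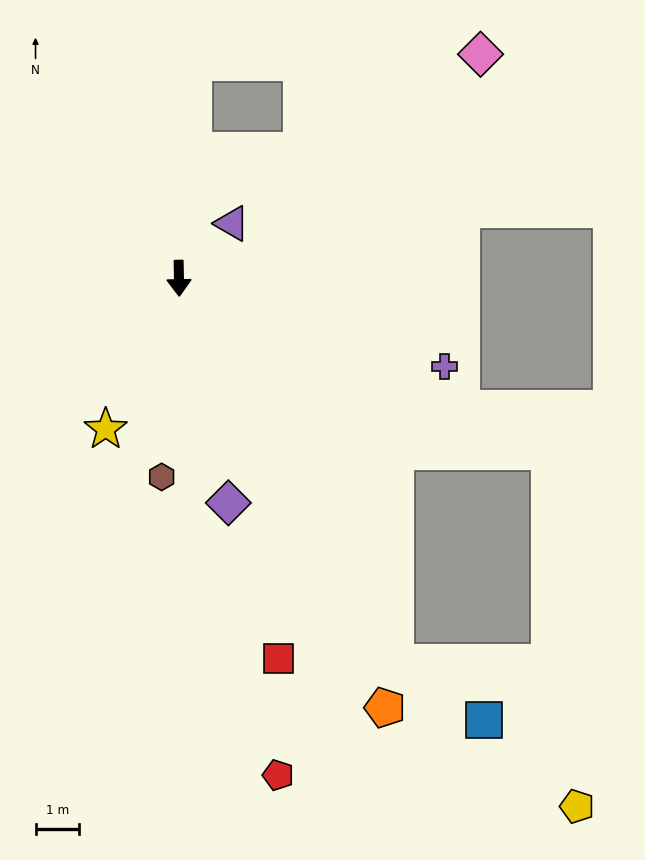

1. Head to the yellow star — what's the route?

turn right 27°, forward 3.9 m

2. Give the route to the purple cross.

turn left 71°, forward 6.5 m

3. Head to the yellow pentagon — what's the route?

blocked — turn left 64°, forward 9.5 m, then turn right 61°, forward 8.2 m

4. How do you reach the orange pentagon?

turn left 25°, forward 11.0 m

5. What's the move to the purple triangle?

turn left 135°, forward 1.8 m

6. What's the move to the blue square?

blocked — turn left 28°, forward 10.2 m, then turn left 28°, forward 2.4 m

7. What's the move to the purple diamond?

turn left 11°, forward 5.3 m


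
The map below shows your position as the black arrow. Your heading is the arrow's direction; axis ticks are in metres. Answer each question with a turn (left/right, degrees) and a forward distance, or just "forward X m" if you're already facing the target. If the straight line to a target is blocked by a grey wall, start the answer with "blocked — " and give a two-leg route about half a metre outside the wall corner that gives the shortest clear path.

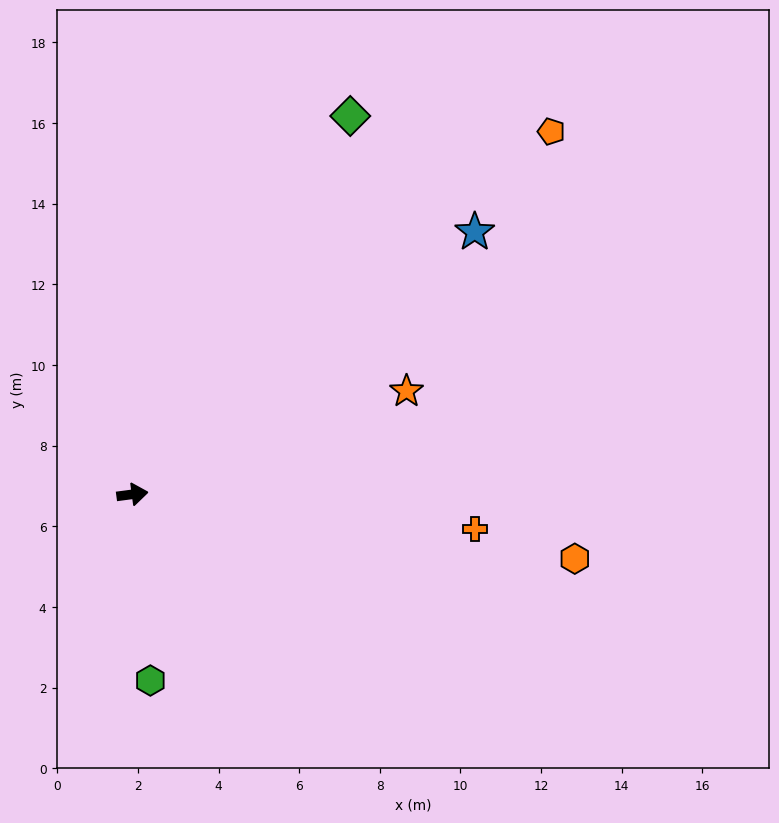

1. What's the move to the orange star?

turn left 13°, forward 7.3 m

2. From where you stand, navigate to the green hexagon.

turn right 92°, forward 4.6 m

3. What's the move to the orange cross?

turn right 13°, forward 8.5 m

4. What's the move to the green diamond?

turn left 53°, forward 10.8 m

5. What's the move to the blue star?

turn left 30°, forward 10.7 m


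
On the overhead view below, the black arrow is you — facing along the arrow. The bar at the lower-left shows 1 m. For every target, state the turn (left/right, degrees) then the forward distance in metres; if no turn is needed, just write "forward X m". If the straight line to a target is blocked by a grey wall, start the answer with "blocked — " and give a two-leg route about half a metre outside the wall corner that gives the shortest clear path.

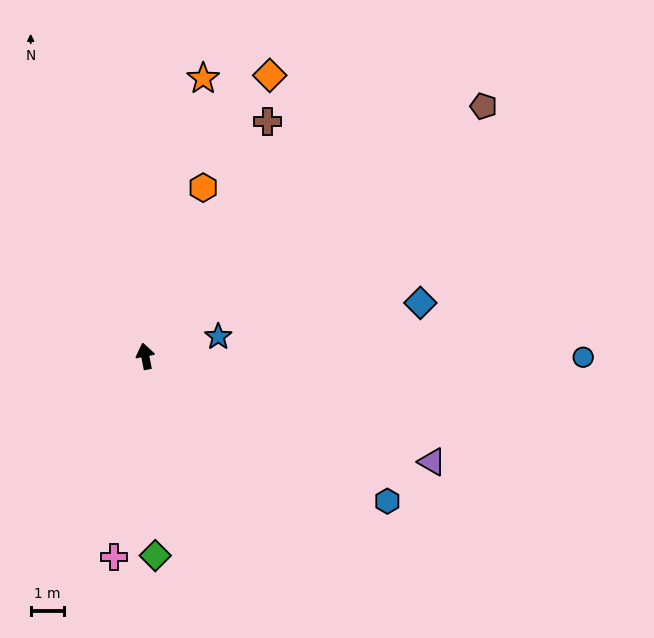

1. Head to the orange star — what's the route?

turn right 23°, forward 8.6 m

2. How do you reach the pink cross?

turn left 160°, forward 6.2 m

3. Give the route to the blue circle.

turn right 101°, forward 13.3 m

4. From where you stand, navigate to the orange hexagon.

turn right 30°, forward 5.4 m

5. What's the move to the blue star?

turn right 86°, forward 2.3 m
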